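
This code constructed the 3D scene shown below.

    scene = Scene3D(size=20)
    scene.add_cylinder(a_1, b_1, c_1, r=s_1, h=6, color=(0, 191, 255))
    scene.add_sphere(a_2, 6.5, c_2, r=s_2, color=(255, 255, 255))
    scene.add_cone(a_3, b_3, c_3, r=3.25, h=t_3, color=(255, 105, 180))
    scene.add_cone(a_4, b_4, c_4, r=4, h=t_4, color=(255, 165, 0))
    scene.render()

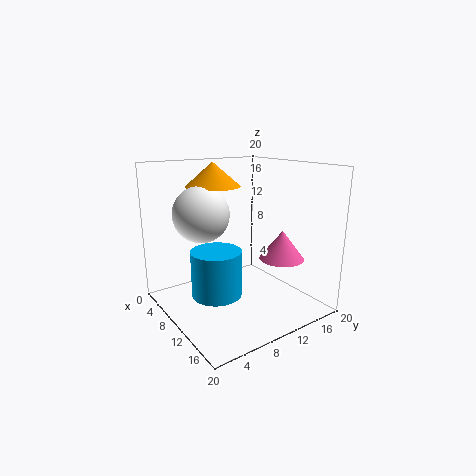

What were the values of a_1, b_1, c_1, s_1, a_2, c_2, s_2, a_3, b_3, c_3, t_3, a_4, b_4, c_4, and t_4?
a_1 = 12, b_1 = 5.25, c_1 = 3.75, s_1 = 3.25, a_2 = 6, c_2 = 13, s_2 = 4, a_3 = 12.25, b_3 = 16.25, c_3 = 6.25, t_3 = 4.25, a_4 = 4.75, b_4 = 9.25, c_4 = 16.5, t_4 = 3.5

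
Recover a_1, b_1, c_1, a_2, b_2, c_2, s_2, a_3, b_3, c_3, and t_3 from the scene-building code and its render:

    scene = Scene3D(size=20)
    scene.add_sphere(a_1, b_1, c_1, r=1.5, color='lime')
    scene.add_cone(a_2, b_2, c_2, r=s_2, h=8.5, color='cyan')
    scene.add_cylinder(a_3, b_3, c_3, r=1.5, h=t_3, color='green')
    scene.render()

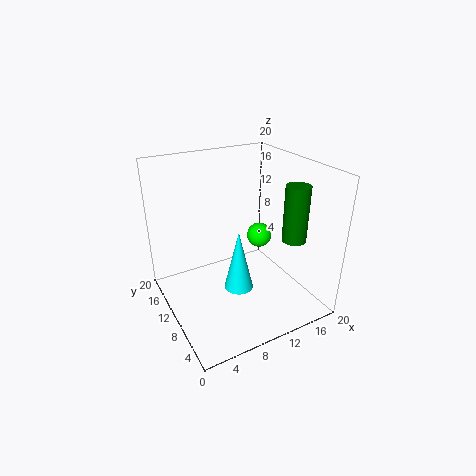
a_1 = 10.5
b_1 = 5.5
c_1 = 12.5
a_2 = 9
b_2 = 8
c_2 = 3.5
s_2 = 2
a_3 = 14
b_3 = 3
c_3 = 12
t_3 = 7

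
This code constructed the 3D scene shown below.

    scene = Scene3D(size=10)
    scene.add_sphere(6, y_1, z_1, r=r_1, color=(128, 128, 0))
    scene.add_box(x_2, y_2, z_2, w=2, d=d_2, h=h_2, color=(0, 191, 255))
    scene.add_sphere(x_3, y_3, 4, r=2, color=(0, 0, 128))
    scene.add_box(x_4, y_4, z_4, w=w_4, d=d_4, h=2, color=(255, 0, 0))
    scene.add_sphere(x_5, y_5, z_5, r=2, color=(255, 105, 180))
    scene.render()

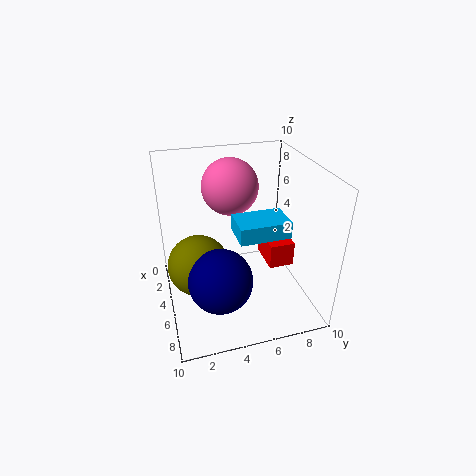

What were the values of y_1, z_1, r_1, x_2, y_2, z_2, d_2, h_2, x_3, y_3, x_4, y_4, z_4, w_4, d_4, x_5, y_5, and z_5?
y_1 = 2, z_1 = 4, r_1 = 2, x_2 = 7, y_2 = 4, z_2 = 7, d_2 = 3, h_2 = 1, x_3 = 8, y_3 = 3, x_4 = 1, y_4 = 8, z_4 = 1, w_4 = 3, d_4 = 2, x_5 = 3, y_5 = 5, z_5 = 8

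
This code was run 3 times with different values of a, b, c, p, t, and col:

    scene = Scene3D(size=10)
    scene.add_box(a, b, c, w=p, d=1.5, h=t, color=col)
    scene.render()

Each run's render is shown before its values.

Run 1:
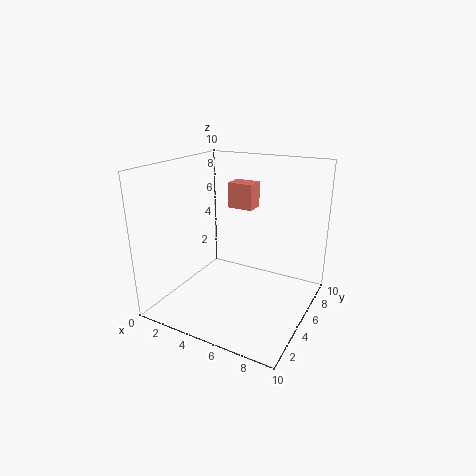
a = 2.5, b = 8, c = 6, p = 2, t = 2, col = 'salmon'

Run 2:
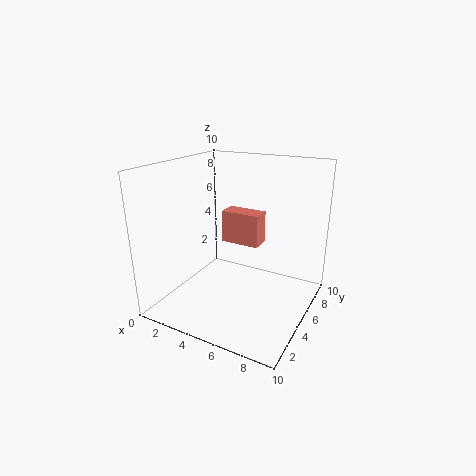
a = 2.5, b = 7, c = 3.5, p = 3, t = 2.5, col = 'salmon'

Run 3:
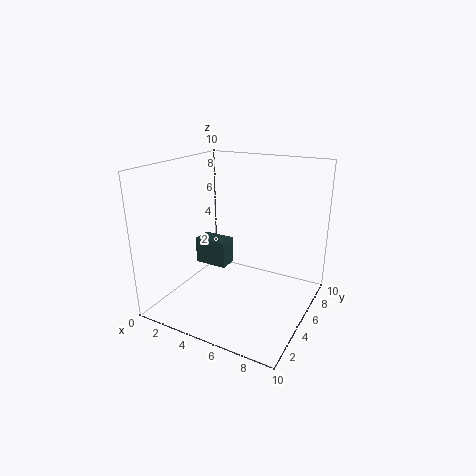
a = 1, b = 5.5, c = 2, p = 2.5, t = 2, col = 'darkslategray'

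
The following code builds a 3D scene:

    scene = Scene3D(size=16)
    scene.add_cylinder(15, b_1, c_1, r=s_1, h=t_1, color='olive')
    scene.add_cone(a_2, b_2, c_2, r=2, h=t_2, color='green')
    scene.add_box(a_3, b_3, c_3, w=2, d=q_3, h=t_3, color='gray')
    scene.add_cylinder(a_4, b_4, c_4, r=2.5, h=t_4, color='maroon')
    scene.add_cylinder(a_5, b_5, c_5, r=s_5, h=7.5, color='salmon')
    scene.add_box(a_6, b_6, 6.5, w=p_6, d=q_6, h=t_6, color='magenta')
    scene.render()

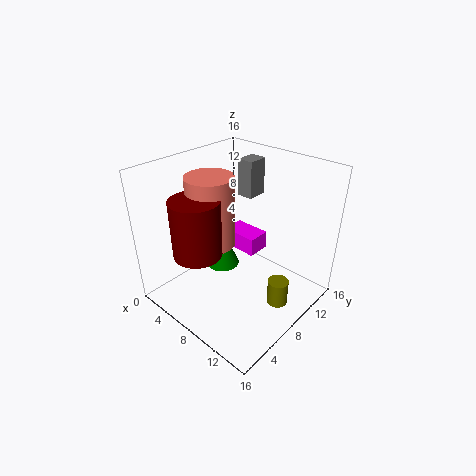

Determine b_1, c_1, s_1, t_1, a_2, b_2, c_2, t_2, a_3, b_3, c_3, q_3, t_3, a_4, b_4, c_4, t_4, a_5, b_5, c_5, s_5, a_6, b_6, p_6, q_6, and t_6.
b_1 = 6; c_1 = 4.5; s_1 = 1; t_1 = 2.5; a_2 = 5; b_2 = 8.5; c_2 = 3; t_2 = 4.5; a_3 = 4; b_3 = 12.5; c_3 = 10.5; q_3 = 2.5; t_3 = 4.5; a_4 = 7; b_4 = 3; c_4 = 8; t_4 = 6; a_5 = 6.5; b_5 = 5.5; c_5 = 8; s_5 = 2.5; a_6 = 6; b_6 = 8; p_6 = 4; q_6 = 2.5; t_6 = 2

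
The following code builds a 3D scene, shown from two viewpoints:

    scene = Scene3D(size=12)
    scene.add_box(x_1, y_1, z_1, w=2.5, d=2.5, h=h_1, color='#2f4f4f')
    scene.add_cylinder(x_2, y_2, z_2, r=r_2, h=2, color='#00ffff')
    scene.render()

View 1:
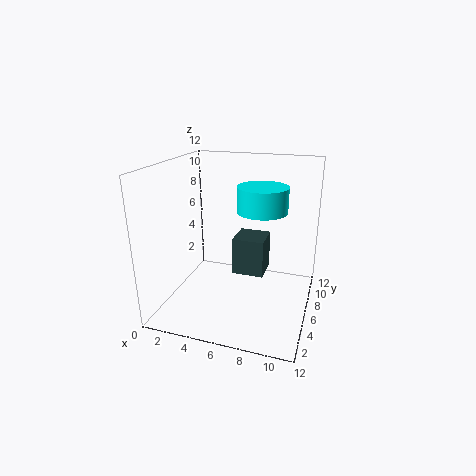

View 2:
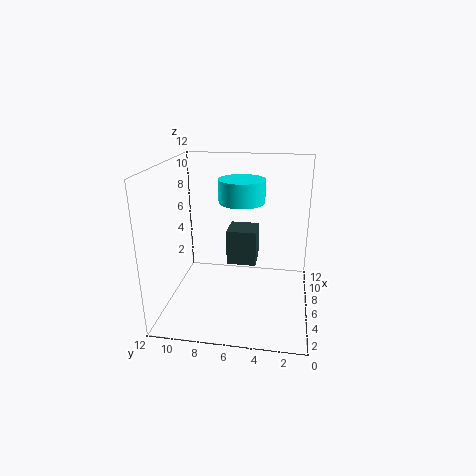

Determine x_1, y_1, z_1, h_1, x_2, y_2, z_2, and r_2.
x_1 = 6; y_1 = 4.5; z_1 = 3.5; h_1 = 3; x_2 = 8; y_2 = 6; z_2 = 8.5; r_2 = 2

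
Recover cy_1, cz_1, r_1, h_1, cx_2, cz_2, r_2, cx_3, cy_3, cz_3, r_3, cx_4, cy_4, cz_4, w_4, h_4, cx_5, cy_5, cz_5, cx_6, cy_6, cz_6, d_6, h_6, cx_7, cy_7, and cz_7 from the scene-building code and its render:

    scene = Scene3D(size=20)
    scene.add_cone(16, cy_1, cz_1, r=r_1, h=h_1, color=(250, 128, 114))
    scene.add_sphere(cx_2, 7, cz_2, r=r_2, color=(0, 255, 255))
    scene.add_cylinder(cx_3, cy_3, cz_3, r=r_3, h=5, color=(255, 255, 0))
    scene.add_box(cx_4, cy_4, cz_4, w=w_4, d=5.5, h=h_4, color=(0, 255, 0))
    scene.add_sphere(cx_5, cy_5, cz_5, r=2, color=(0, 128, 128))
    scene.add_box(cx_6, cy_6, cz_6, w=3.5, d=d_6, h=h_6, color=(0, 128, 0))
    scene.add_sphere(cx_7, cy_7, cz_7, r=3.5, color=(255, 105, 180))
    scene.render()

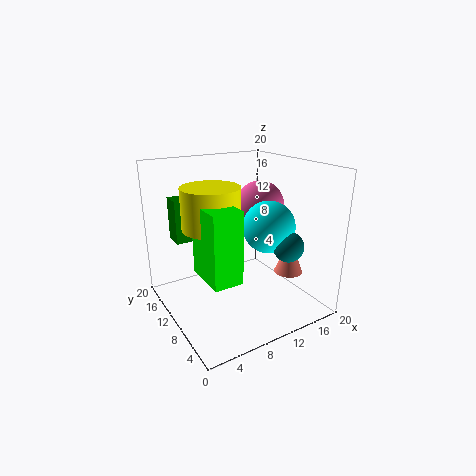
cy_1 = 6
cz_1 = 5
r_1 = 2
h_1 = 5
cx_2 = 13
cz_2 = 12
r_2 = 3.5
cx_3 = 4.5
cy_3 = 7
cz_3 = 13.5
r_3 = 3.5
cx_4 = 2
cy_4 = 1.5
cz_4 = 8.5
w_4 = 3.5
h_4 = 8.5
cx_5 = 14
cy_5 = 4
cz_5 = 10
cx_6 = 3.5
cy_6 = 16.5
cz_6 = 8
d_6 = 3
h_6 = 6.5
cx_7 = 15
cy_7 = 12
cz_7 = 13.5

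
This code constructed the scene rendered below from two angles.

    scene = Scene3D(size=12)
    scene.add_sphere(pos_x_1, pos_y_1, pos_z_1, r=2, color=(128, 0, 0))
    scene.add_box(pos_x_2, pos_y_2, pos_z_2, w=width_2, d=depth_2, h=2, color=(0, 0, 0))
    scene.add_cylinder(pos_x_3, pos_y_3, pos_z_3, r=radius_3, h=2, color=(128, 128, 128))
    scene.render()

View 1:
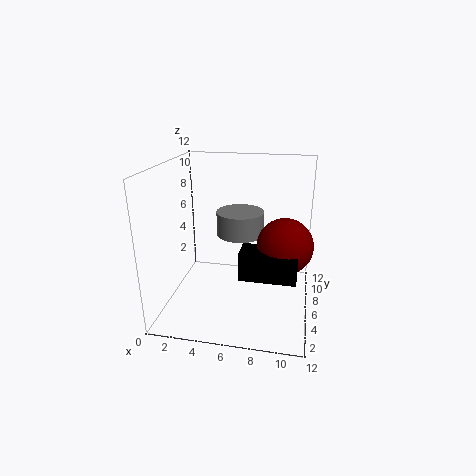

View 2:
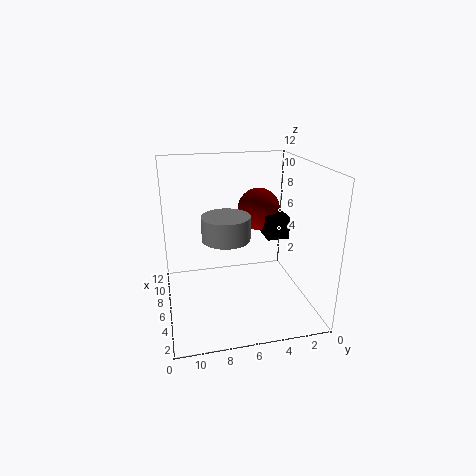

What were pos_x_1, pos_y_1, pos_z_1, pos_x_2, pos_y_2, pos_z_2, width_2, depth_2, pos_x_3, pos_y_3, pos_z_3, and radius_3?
pos_x_1 = 10, pos_y_1 = 3, pos_z_1 = 7, pos_x_2 = 7, pos_y_2 = 1, pos_z_2 = 5, width_2 = 4, depth_2 = 2, pos_x_3 = 6, pos_y_3 = 7, pos_z_3 = 6, radius_3 = 2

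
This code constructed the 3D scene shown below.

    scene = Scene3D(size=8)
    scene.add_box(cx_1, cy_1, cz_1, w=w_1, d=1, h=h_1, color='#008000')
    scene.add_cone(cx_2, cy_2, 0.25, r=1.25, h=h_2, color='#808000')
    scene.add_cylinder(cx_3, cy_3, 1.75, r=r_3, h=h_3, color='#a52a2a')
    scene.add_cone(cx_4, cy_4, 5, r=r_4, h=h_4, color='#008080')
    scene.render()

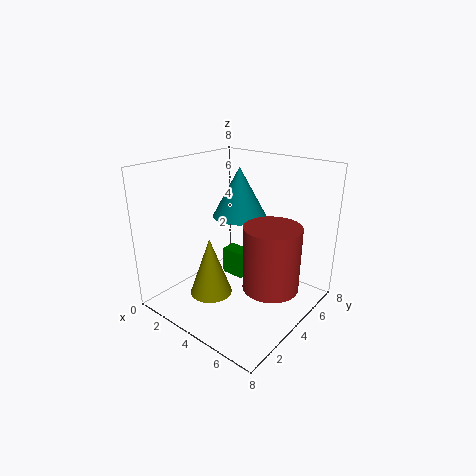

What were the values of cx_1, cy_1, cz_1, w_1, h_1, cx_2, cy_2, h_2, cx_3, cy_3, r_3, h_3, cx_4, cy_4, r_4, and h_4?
cx_1 = 1.5
cy_1 = 5.5
cz_1 = 0.25
w_1 = 1.5
h_1 = 1.75
cx_2 = 2.5
cy_2 = 3.25
h_2 = 3.5
cx_3 = 6.25
cy_3 = 4
r_3 = 1.5
h_3 = 3.5
cx_4 = 3.5
cy_4 = 4.75
r_4 = 1.5
h_4 = 2.75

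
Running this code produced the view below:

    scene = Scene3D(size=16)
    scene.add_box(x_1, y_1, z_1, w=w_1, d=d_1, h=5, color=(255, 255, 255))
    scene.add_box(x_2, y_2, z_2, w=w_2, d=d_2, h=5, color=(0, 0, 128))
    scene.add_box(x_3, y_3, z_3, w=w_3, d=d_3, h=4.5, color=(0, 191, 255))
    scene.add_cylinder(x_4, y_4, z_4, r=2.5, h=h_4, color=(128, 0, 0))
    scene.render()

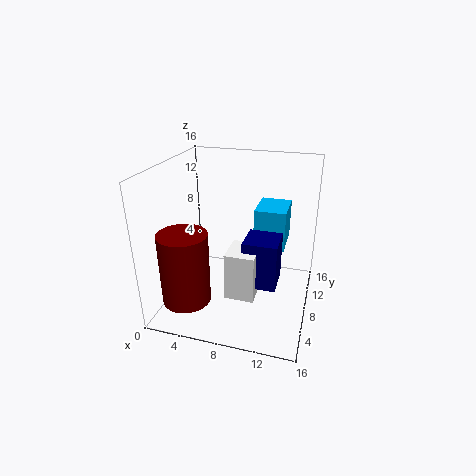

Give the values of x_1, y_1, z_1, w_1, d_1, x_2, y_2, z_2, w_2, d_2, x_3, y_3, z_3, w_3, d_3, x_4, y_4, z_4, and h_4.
x_1 = 8
y_1 = 3
z_1 = 3.5
w_1 = 3
d_1 = 3.5
x_2 = 9.5
y_2 = 4
z_2 = 4.5
w_2 = 3.5
d_2 = 3.5
x_3 = 9.5
y_3 = 9
z_3 = 6.5
w_3 = 3.5
d_3 = 4.5
x_4 = 4
y_4 = 2.5
z_4 = 3
h_4 = 7.5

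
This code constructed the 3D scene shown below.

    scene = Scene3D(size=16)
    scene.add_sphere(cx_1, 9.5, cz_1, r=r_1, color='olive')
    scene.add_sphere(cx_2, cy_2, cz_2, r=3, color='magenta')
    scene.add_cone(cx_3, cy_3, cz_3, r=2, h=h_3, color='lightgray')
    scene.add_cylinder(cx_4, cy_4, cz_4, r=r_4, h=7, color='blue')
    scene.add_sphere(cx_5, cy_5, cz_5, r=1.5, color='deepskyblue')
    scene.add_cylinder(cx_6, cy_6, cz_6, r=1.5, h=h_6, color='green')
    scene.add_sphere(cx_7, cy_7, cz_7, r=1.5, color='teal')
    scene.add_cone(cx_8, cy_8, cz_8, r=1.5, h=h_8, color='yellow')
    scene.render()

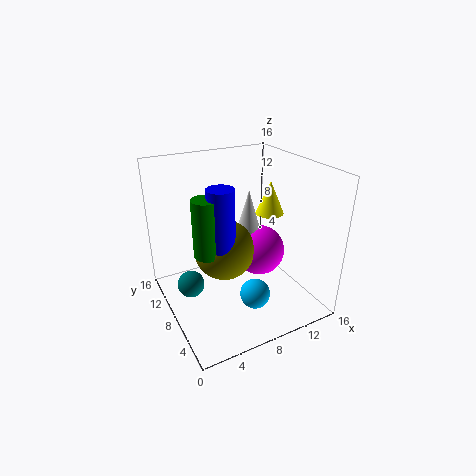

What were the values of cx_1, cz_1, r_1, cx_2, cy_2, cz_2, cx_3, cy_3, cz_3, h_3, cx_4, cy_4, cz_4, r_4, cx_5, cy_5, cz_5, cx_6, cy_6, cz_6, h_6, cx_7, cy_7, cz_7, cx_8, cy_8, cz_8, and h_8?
cx_1 = 7; cz_1 = 6; r_1 = 3.5; cx_2 = 11.5; cy_2 = 9; cz_2 = 5; cx_3 = 10.5; cy_3 = 10; cz_3 = 5.5; h_3 = 7; cx_4 = 6; cy_4 = 8; cz_4 = 7; r_4 = 1.5; cx_5 = 7; cy_5 = 2.5; cz_5 = 4.5; cx_6 = 4.5; cy_6 = 8.5; cz_6 = 6.5; h_6 = 6.5; cx_7 = 2.5; cy_7 = 9; cz_7 = 3; cx_8 = 11; cy_8 = 6.5; cz_8 = 11; h_8 = 3.5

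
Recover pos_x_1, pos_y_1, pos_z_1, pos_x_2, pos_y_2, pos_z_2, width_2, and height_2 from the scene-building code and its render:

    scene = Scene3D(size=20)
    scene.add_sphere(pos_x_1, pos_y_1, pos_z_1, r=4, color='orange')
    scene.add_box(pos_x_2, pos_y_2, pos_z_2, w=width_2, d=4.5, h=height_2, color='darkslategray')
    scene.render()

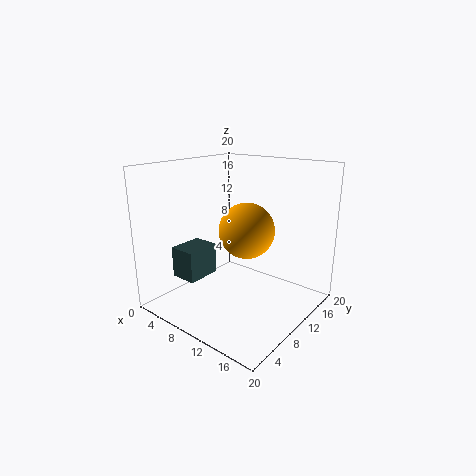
pos_x_1 = 10, pos_y_1 = 12, pos_z_1 = 10.5, pos_x_2 = 5.5, pos_y_2 = 2, pos_z_2 = 6, width_2 = 3.5, height_2 = 4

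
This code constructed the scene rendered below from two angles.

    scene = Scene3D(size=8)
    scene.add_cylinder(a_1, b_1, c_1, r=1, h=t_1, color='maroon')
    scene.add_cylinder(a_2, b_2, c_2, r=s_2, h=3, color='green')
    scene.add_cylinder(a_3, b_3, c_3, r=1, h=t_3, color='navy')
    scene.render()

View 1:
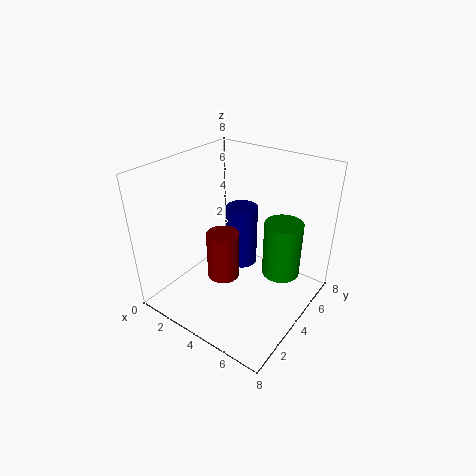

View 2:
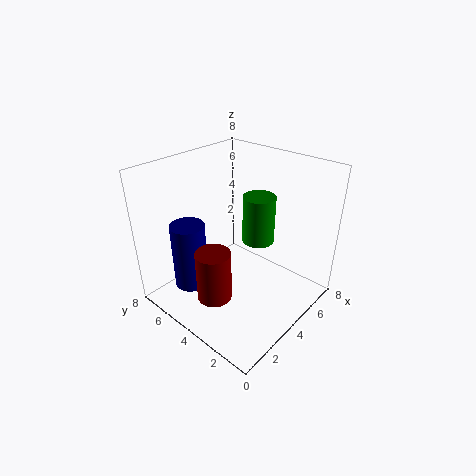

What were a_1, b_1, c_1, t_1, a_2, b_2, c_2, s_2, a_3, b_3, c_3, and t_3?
a_1 = 2.5, b_1 = 4.5, c_1 = 0.5, t_1 = 3, a_2 = 6.5, b_2 = 4.5, c_2 = 2.5, s_2 = 1, a_3 = 2.5, b_3 = 6.5, c_3 = 0.5, t_3 = 4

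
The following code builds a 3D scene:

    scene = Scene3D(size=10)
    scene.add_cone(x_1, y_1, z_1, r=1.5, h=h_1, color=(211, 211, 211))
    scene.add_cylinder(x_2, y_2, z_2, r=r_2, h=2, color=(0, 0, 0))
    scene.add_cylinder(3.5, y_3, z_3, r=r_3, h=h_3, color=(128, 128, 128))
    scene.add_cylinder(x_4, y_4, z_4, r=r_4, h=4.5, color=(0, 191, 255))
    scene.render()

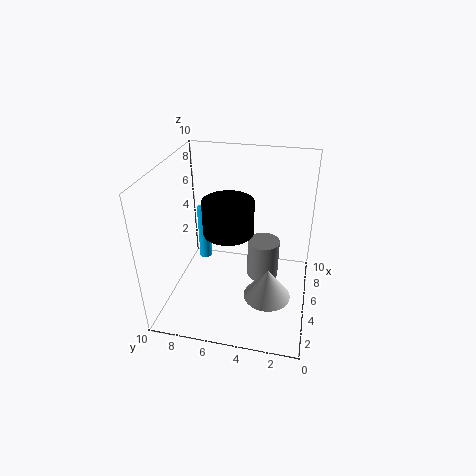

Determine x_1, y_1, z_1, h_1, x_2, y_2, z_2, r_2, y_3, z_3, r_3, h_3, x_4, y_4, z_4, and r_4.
x_1 = 2.5
y_1 = 2.5
z_1 = 2.5
h_1 = 2
x_2 = 2.5
y_2 = 5
z_2 = 7
r_2 = 1.5
y_3 = 3
z_3 = 3.5
r_3 = 1
h_3 = 2.5
x_4 = 8
y_4 = 8.5
z_4 = 1
r_4 = 0.5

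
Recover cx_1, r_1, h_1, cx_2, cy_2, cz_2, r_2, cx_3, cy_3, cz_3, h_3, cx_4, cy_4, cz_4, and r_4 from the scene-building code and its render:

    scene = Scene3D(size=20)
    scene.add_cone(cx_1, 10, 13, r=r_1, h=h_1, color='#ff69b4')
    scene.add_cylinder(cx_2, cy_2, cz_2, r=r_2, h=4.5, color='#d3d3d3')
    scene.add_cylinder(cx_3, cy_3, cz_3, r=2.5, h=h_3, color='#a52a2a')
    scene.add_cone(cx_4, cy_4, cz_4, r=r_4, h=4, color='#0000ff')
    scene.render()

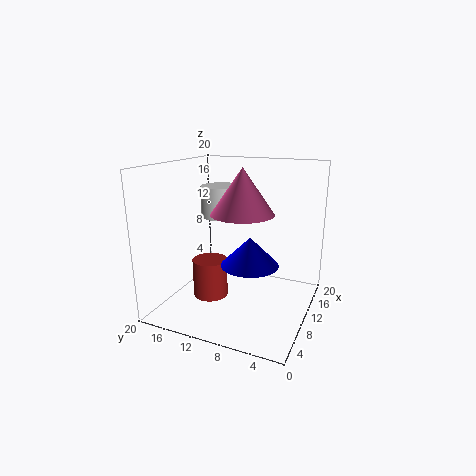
cx_1 = 11.5
r_1 = 4.5
h_1 = 6.5
cx_2 = 13
cy_2 = 14
cz_2 = 12
r_2 = 3
cx_3 = 9
cy_3 = 14
cz_3 = 1
h_3 = 5.5
cx_4 = 9.5
cy_4 = 8
cz_4 = 6.5
r_4 = 4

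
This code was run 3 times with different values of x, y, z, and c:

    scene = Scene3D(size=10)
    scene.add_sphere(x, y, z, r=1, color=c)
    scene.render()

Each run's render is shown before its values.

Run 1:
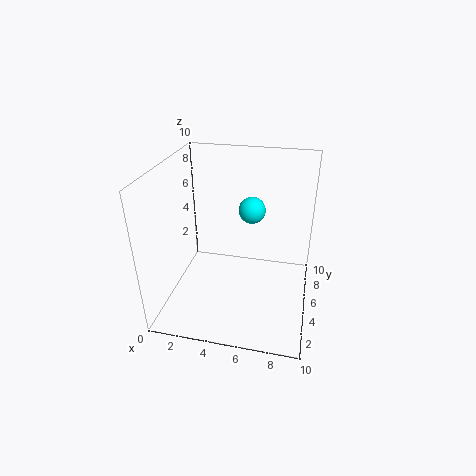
x = 5.5, y = 7.5, z = 6, c = 'cyan'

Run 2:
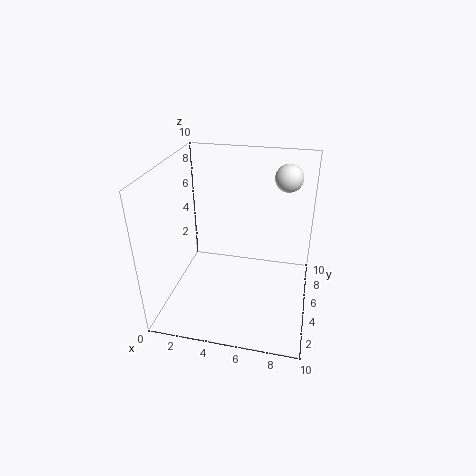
x = 8, y = 8, z = 8.5, c = 'white'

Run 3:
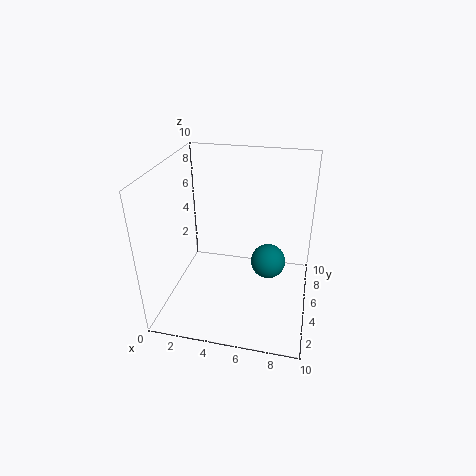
x = 7.5, y = 2, z = 5.5, c = 'teal'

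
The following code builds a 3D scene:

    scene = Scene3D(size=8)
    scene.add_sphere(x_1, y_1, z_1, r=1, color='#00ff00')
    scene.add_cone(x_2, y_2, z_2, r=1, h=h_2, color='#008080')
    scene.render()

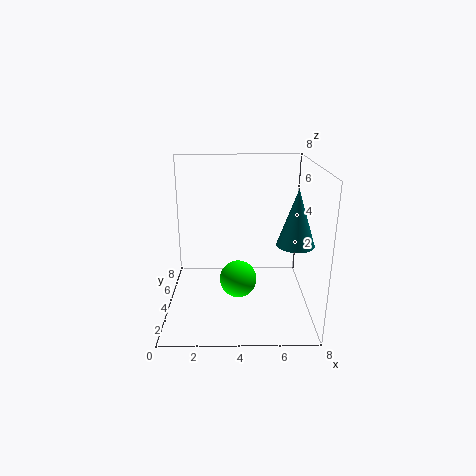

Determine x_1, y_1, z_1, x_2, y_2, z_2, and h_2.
x_1 = 4
y_1 = 3
z_1 = 2
x_2 = 7
y_2 = 3
z_2 = 4
h_2 = 3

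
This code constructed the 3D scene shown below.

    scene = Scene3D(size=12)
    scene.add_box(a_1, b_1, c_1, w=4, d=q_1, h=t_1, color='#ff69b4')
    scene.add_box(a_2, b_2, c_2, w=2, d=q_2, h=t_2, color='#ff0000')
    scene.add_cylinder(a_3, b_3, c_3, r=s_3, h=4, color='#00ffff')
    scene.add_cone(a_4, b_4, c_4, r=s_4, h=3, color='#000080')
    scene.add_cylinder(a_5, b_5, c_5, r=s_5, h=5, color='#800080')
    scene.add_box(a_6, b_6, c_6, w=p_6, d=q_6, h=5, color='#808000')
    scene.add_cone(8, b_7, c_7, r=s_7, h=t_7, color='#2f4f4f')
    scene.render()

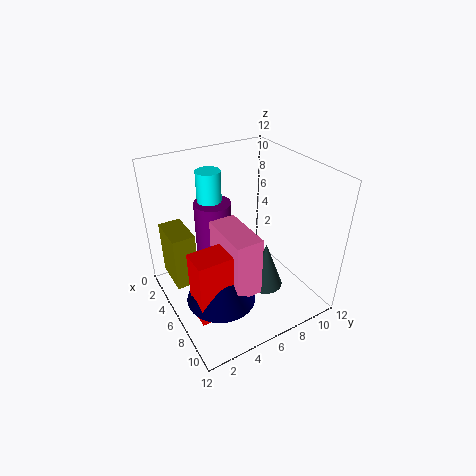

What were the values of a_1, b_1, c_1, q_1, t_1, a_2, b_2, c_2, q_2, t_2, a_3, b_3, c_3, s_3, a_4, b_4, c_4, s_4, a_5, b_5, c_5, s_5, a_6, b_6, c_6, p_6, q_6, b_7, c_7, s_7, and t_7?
a_1 = 7
b_1 = 3
c_1 = 4.5
q_1 = 2
t_1 = 4.5
a_2 = 8.5
b_2 = 0.5
c_2 = 3
q_2 = 3.5
t_2 = 5
a_3 = 4
b_3 = 4.5
c_3 = 7.5
s_3 = 1
a_4 = 9.5
b_4 = 2.5
c_4 = 4
s_4 = 2.5
a_5 = 4.5
b_5 = 4.5
c_5 = 4
s_5 = 1.5
a_6 = 0.5
b_6 = 1
c_6 = 1
p_6 = 3.5
q_6 = 2
b_7 = 7.5
c_7 = 2
s_7 = 1.5
t_7 = 4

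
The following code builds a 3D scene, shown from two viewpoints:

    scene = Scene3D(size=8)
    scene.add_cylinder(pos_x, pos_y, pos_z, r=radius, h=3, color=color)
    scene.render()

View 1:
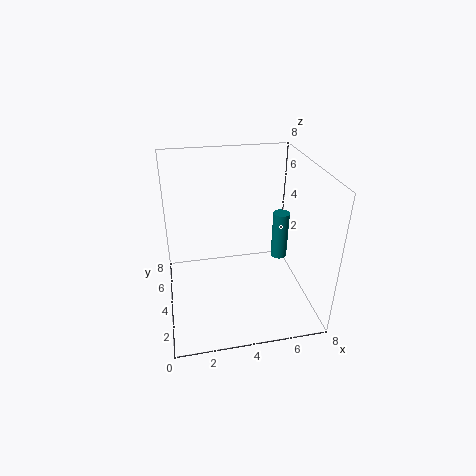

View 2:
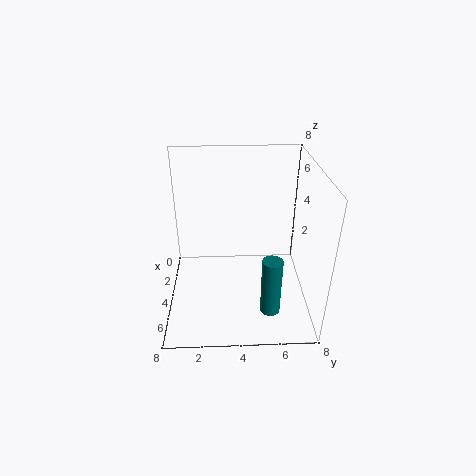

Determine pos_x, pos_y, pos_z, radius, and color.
pos_x = 7
pos_y = 5.5
pos_z = 1.5
radius = 0.5
color = 'teal'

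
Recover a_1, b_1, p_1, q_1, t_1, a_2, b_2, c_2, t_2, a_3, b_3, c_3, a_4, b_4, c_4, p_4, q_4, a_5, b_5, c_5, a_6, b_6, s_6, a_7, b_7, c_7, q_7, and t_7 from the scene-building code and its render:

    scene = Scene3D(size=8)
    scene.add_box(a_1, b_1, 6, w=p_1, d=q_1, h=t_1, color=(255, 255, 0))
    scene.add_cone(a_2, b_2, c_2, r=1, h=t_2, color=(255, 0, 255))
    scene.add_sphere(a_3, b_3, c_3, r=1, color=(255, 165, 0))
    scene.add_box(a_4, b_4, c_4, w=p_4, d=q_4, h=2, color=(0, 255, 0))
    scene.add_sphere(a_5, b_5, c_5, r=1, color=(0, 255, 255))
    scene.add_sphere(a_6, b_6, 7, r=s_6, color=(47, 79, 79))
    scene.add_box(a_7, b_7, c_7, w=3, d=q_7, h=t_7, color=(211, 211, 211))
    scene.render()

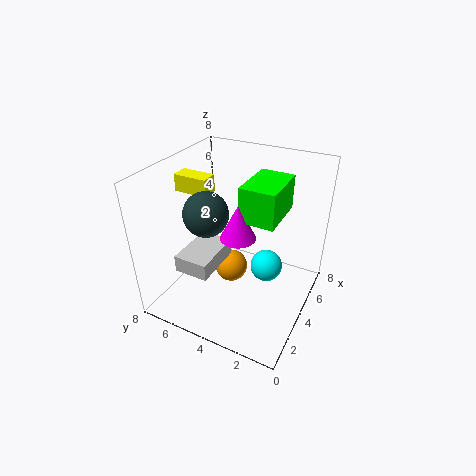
a_1 = 4; b_1 = 6; p_1 = 1; q_1 = 2; t_1 = 1; a_2 = 4; b_2 = 4; c_2 = 4; t_2 = 2; a_3 = 5; b_3 = 5; c_3 = 1; a_4 = 4; b_4 = 2; c_4 = 5; p_4 = 3; q_4 = 2; a_5 = 6; b_5 = 3; c_5 = 1; a_6 = 1; b_6 = 4; s_6 = 1; a_7 = 2; b_7 = 5; c_7 = 2; q_7 = 2; t_7 = 1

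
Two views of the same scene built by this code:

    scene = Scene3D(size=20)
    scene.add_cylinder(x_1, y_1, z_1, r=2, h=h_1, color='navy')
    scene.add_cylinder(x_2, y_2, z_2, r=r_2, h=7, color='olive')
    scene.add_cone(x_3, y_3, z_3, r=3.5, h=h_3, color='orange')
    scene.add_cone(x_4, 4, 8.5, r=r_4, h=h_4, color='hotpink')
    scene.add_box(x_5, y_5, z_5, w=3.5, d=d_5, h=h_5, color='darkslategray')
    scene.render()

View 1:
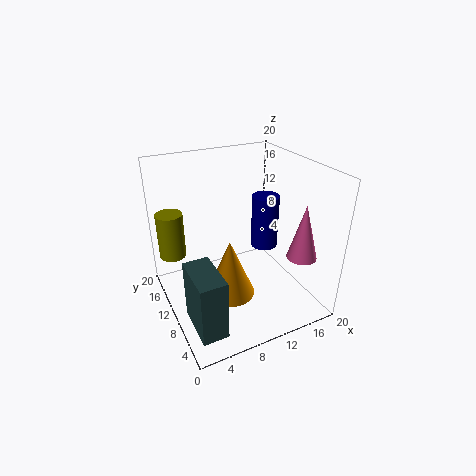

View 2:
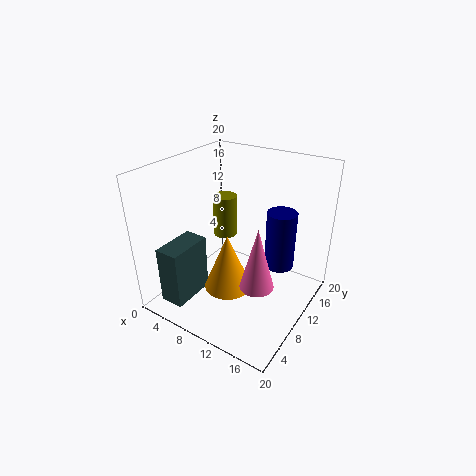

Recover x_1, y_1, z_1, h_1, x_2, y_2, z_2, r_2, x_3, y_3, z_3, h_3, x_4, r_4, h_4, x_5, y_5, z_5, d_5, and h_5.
x_1 = 15.5, y_1 = 12, z_1 = 6.5, h_1 = 8, x_2 = 2.5, y_2 = 17.5, z_2 = 5, r_2 = 2, x_3 = 8.5, y_3 = 9.5, z_3 = 1.5, h_3 = 8.5, x_4 = 16.5, r_4 = 2, h_4 = 7.5, x_5 = 1.5, y_5 = 2.5, z_5 = 0.5, d_5 = 6.5, h_5 = 8.5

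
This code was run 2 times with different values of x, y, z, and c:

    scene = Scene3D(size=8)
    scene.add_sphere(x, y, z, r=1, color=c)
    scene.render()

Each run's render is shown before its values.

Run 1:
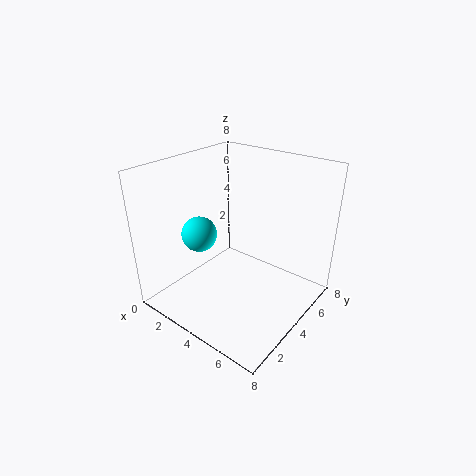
x = 2; y = 3; z = 4; c = 'cyan'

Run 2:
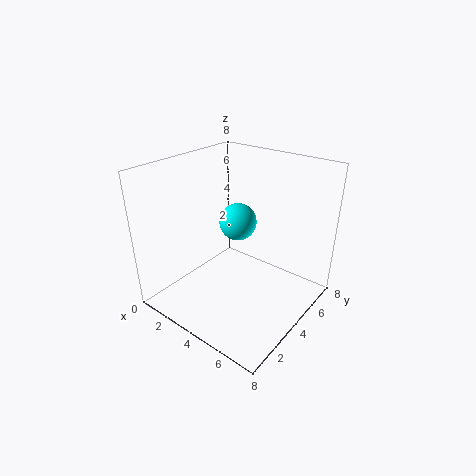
x = 4; y = 4; z = 5; c = 'cyan'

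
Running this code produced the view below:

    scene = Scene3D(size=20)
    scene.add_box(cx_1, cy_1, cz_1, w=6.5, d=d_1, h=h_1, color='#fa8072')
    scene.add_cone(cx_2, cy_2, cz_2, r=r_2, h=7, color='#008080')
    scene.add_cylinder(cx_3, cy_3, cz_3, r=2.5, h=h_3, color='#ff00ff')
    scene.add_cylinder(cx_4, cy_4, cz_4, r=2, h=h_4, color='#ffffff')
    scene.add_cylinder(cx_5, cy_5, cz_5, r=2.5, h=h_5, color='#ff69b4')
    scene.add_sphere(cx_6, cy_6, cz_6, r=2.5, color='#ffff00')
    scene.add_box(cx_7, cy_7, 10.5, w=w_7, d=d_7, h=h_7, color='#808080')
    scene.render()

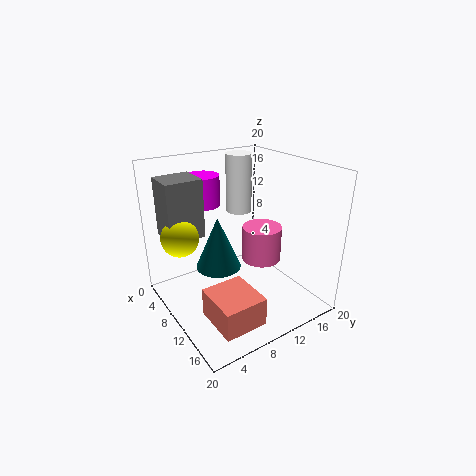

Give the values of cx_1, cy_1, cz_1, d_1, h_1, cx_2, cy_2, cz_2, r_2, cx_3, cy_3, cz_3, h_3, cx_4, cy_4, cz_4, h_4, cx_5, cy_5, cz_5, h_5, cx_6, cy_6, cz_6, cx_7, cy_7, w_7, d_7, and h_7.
cx_1 = 11
cy_1 = 3.5
cz_1 = 0.5
d_1 = 6
h_1 = 4
cx_2 = 10.5
cy_2 = 6.5
cz_2 = 7
r_2 = 3
cx_3 = 3
cy_3 = 8.5
cz_3 = 13
h_3 = 4.5
cx_4 = 3.5
cy_4 = 14.5
cz_4 = 11
h_4 = 9
cx_5 = 14
cy_5 = 11
cz_5 = 8.5
h_5 = 4.5
cx_6 = 7.5
cy_6 = 2.5
cz_6 = 11
cx_7 = 3.5
cy_7 = 1
w_7 = 4.5
d_7 = 5
h_7 = 8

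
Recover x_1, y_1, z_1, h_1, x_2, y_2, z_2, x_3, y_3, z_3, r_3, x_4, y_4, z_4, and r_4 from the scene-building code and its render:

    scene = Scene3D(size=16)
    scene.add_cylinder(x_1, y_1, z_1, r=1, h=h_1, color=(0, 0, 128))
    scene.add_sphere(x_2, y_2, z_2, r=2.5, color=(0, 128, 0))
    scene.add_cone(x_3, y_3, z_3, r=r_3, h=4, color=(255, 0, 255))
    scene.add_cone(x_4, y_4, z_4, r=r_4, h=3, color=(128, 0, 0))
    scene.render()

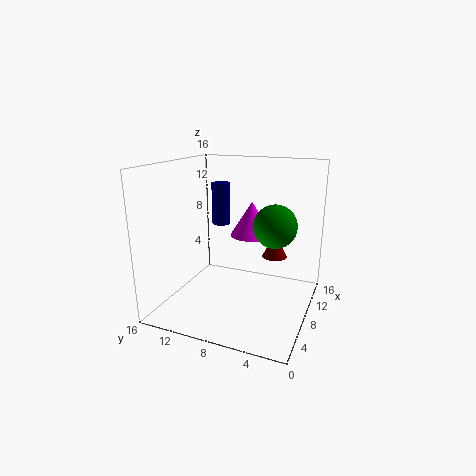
x_1 = 8
y_1 = 10
z_1 = 9.5
h_1 = 4.5
x_2 = 10.5
y_2 = 4.5
z_2 = 9
x_3 = 11
y_3 = 7.5
z_3 = 7.5
r_3 = 2.5
x_4 = 12.5
y_4 = 5
z_4 = 4.5
r_4 = 1.5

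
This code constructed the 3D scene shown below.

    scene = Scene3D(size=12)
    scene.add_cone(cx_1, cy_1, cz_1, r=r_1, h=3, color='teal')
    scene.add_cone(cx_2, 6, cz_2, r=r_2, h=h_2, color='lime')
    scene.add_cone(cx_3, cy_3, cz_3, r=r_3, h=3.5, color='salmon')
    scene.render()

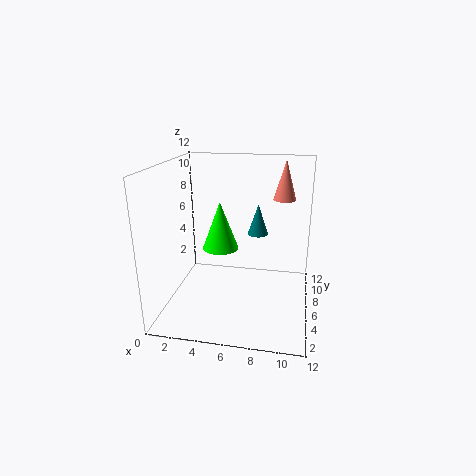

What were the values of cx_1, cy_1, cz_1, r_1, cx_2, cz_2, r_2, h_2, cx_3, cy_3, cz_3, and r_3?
cx_1 = 7; cy_1 = 11; cz_1 = 4.5; r_1 = 1; cx_2 = 4.5; cz_2 = 5; r_2 = 1.5; h_2 = 4; cx_3 = 9.5; cy_3 = 9.5; cz_3 = 8.5; r_3 = 1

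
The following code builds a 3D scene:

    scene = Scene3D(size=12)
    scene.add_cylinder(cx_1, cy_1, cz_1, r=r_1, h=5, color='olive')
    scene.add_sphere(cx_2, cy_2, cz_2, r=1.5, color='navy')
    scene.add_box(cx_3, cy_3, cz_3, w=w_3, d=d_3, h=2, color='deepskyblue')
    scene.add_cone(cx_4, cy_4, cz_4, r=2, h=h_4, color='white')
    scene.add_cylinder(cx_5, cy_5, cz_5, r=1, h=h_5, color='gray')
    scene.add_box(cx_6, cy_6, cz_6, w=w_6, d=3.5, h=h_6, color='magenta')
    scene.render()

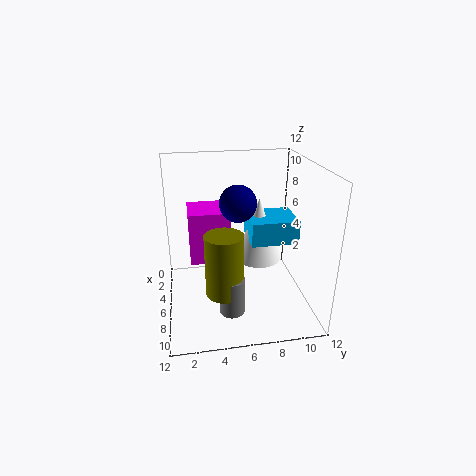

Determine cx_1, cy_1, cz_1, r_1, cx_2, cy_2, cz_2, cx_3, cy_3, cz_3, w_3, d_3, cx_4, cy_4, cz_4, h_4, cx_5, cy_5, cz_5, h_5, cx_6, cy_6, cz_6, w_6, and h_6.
cx_1 = 8.5, cy_1 = 4.5, cz_1 = 2.5, r_1 = 1.5, cx_2 = 6, cy_2 = 6, cz_2 = 9, cx_3 = 3.5, cy_3 = 7, cz_3 = 5.5, w_3 = 3.5, d_3 = 4, cx_4 = 5, cy_4 = 8, cz_4 = 3.5, h_4 = 5.5, cx_5 = 9, cy_5 = 5, cz_5 = 1, h_5 = 3, cx_6 = 2, cy_6 = 2, cz_6 = 3.5, w_6 = 3.5, h_6 = 4.5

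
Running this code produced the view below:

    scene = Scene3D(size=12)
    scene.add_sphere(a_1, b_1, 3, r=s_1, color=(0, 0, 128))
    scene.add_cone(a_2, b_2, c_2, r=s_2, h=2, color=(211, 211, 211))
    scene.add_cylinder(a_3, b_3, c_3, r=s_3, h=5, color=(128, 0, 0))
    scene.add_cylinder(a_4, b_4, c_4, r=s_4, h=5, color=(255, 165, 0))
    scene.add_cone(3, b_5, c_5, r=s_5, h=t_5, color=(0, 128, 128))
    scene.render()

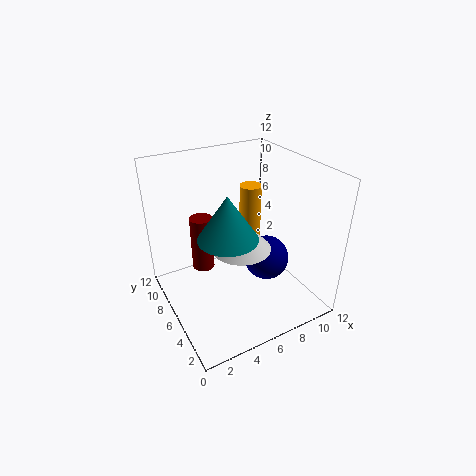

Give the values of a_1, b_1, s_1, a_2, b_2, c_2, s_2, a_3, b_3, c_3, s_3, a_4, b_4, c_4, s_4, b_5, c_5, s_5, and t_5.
a_1 = 9, b_1 = 6, s_1 = 2, a_2 = 4, b_2 = 2, c_2 = 8, s_2 = 2, a_3 = 4, b_3 = 9, c_3 = 2, s_3 = 1, a_4 = 9, b_4 = 9, c_4 = 4, s_4 = 1, b_5 = 2, c_5 = 9, s_5 = 2, t_5 = 3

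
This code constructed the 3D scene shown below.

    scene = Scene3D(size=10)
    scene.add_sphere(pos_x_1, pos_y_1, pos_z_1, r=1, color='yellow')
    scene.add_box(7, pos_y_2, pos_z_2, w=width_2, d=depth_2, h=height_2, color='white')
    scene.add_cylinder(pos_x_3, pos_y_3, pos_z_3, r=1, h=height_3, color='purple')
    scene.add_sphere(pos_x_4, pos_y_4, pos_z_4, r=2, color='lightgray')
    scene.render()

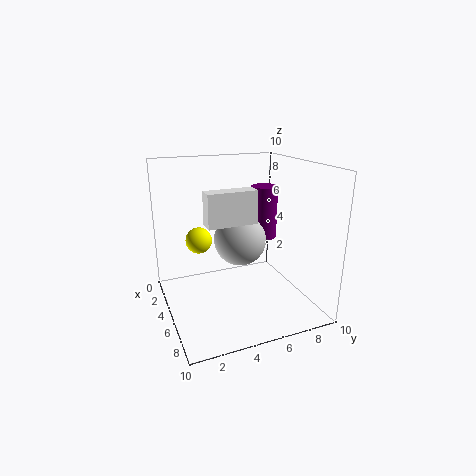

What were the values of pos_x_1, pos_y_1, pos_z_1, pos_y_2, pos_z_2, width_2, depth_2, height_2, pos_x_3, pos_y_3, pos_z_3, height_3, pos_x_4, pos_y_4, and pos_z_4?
pos_x_1 = 2; pos_y_1 = 3; pos_z_1 = 4; pos_y_2 = 2; pos_z_2 = 7; width_2 = 1; depth_2 = 3; height_2 = 2; pos_x_3 = 3; pos_y_3 = 8; pos_z_3 = 4; height_3 = 4; pos_x_4 = 3; pos_y_4 = 6; pos_z_4 = 4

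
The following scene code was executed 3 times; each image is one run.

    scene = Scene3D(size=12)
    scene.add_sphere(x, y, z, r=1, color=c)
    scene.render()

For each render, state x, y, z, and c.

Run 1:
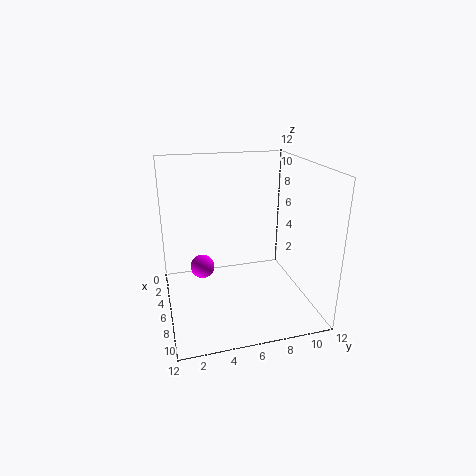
x = 5.5; y = 3; z = 3.5; c = 'magenta'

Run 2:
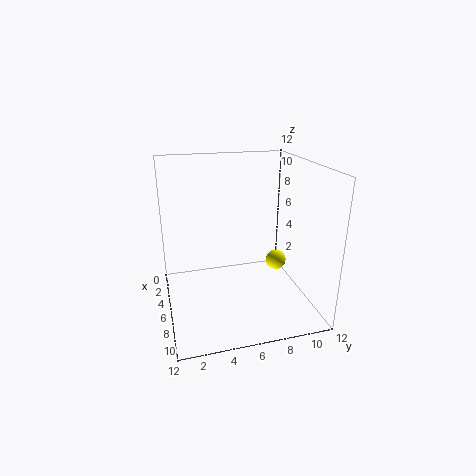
x = 2.5; y = 11; z = 1.5; c = 'yellow'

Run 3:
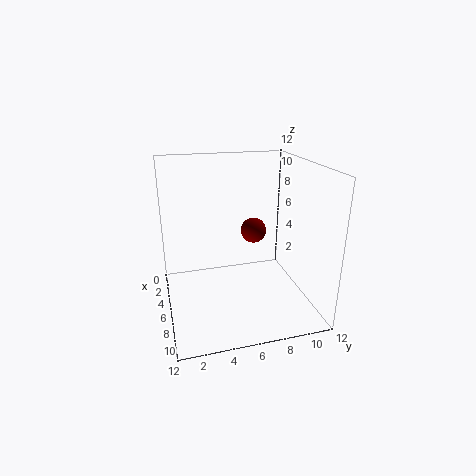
x = 7; y = 7; z = 7; c = 'maroon'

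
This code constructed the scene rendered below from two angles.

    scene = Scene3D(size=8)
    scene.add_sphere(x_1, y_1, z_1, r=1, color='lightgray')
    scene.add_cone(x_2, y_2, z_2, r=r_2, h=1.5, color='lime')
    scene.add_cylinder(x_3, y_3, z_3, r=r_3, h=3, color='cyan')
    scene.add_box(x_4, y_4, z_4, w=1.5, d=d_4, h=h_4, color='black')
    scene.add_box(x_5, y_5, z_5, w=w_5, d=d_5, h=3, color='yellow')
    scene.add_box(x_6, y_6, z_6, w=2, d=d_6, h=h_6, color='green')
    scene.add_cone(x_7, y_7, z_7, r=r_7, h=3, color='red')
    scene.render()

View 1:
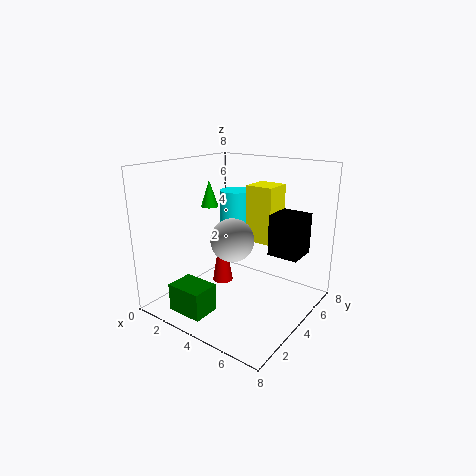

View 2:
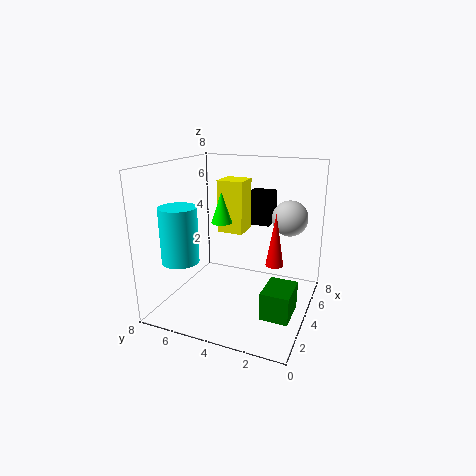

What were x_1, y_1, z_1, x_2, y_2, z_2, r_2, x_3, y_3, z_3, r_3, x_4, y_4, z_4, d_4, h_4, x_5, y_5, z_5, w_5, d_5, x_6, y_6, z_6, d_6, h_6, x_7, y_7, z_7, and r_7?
x_1 = 5.5; y_1 = 1.5; z_1 = 5; x_2 = 2; y_2 = 4; z_2 = 5.5; r_2 = 0.5; x_3 = 2; y_3 = 6.5; z_3 = 3; r_3 = 1; x_4 = 6.5; y_4 = 3; z_4 = 4; d_4 = 1.5; h_4 = 2; x_5 = 4.5; y_5 = 4; z_5 = 4; w_5 = 1.5; d_5 = 1.5; x_6 = 2; y_6 = 0.5; z_6 = 0.5; d_6 = 1.5; h_6 = 1.5; x_7 = 4.5; y_7 = 2; z_7 = 2.5; r_7 = 0.5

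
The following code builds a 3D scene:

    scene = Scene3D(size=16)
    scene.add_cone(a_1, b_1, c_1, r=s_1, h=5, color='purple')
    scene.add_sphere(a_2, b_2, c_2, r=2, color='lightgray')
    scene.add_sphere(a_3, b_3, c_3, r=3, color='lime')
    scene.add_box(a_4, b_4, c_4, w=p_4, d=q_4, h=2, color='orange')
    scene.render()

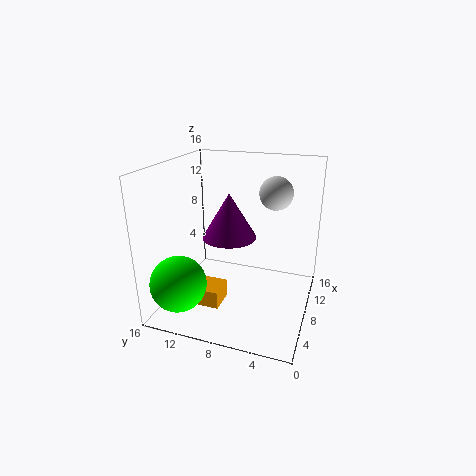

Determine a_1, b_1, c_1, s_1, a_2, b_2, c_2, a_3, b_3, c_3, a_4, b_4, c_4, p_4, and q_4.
a_1 = 8; b_1 = 9; c_1 = 8; s_1 = 3; a_2 = 13; b_2 = 5; c_2 = 12; a_3 = 3; b_3 = 13; c_3 = 4; a_4 = 4; b_4 = 9; c_4 = 1; p_4 = 3; q_4 = 3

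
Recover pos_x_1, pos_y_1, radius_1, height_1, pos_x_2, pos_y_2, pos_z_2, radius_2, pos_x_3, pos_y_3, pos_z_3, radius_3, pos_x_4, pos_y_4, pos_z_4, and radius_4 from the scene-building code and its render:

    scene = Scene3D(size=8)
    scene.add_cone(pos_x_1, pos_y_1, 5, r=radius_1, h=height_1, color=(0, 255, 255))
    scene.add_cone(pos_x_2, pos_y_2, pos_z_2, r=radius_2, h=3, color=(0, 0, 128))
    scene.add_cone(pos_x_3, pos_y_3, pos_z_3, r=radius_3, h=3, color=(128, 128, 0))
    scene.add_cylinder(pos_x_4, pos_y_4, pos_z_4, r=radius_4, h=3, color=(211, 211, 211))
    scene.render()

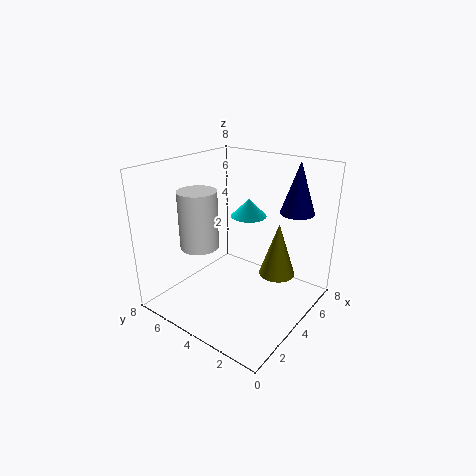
pos_x_1 = 5, pos_y_1 = 4, radius_1 = 1, height_1 = 1, pos_x_2 = 7, pos_y_2 = 2, pos_z_2 = 5, radius_2 = 1, pos_x_3 = 5, pos_y_3 = 2, pos_z_3 = 2, radius_3 = 1, pos_x_4 = 2, pos_y_4 = 5, pos_z_4 = 4, radius_4 = 1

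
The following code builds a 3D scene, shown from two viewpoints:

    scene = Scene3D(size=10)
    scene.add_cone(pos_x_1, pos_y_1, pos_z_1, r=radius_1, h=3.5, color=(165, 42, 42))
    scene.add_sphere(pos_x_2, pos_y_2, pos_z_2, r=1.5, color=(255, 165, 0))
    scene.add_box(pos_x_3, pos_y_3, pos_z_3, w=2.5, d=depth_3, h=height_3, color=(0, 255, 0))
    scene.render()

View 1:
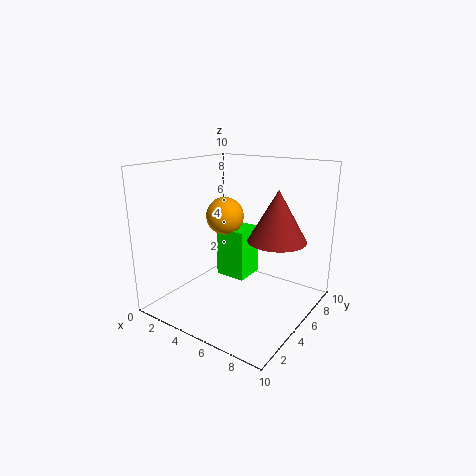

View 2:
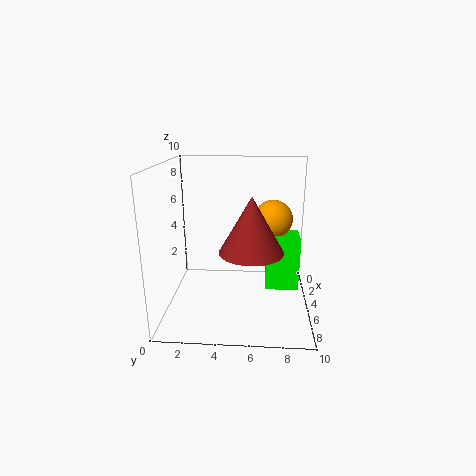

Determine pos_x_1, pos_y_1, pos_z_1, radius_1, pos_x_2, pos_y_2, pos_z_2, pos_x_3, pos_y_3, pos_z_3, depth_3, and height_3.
pos_x_1 = 7.5
pos_y_1 = 6
pos_z_1 = 5
radius_1 = 2
pos_x_2 = 2
pos_y_2 = 7.5
pos_z_2 = 5.5
pos_x_3 = 1.5
pos_y_3 = 7
pos_z_3 = 0.5
depth_3 = 2.5
height_3 = 4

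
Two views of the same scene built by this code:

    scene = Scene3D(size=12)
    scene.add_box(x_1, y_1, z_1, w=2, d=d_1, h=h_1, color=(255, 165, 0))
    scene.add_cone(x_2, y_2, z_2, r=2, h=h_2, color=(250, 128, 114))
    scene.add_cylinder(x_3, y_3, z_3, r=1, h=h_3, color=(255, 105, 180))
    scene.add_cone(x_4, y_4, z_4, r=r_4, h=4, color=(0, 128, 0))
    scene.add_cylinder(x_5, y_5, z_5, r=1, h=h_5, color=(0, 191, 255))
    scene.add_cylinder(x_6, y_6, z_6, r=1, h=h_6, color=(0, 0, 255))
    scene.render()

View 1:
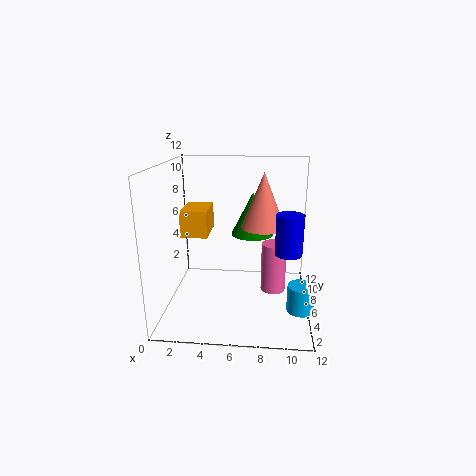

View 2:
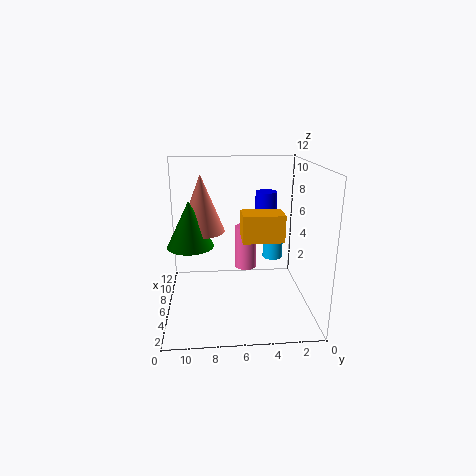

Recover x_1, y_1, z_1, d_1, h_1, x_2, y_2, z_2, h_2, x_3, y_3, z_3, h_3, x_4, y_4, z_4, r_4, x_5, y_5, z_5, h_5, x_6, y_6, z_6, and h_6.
x_1 = 2, y_1 = 3, z_1 = 7, d_1 = 3, h_1 = 2, x_2 = 8, y_2 = 9, z_2 = 6, h_2 = 5, x_3 = 9, y_3 = 5, z_3 = 2, h_3 = 4, x_4 = 7, y_4 = 10, z_4 = 5, r_4 = 2, x_5 = 11, y_5 = 2, z_5 = 2, h_5 = 2, x_6 = 10, y_6 = 3, z_6 = 6, h_6 = 3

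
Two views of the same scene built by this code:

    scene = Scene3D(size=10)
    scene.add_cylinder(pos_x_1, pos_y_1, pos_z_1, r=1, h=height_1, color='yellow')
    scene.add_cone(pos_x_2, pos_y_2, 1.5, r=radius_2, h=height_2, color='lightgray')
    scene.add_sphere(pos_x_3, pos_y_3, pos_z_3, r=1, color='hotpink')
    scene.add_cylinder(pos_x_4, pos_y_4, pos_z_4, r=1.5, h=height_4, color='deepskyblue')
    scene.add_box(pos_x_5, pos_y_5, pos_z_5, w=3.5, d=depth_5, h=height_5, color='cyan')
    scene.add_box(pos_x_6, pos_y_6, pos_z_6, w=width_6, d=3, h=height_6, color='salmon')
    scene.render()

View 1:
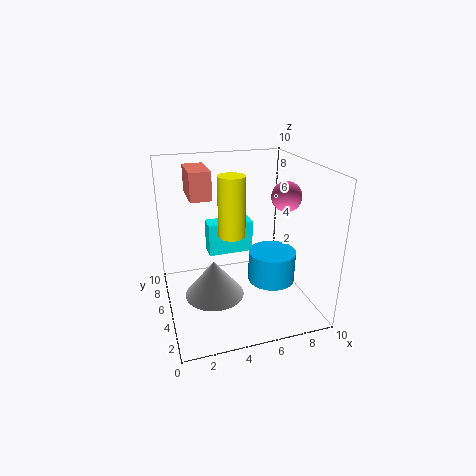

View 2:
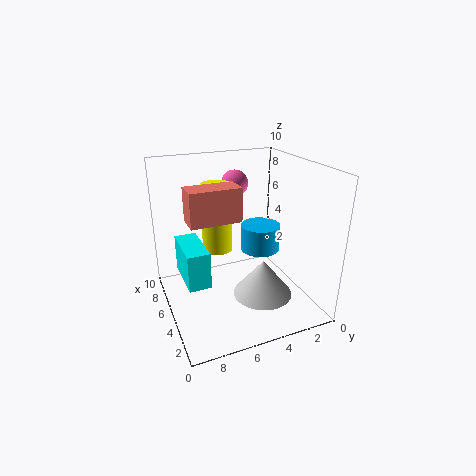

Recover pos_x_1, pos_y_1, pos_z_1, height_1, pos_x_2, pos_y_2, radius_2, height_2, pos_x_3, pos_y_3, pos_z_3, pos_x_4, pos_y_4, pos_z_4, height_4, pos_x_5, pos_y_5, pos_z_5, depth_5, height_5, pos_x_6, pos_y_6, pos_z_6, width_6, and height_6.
pos_x_1 = 5; pos_y_1 = 6.5; pos_z_1 = 4.5; height_1 = 4.5; pos_x_2 = 3; pos_y_2 = 4; radius_2 = 2; height_2 = 2.5; pos_x_3 = 8; pos_y_3 = 4; pos_z_3 = 8; pos_x_4 = 6.5; pos_y_4 = 2.5; pos_z_4 = 3; height_4 = 2; pos_x_5 = 3.5; pos_y_5 = 7.5; pos_z_5 = 2.5; depth_5 = 1.5; height_5 = 2.5; pos_x_6 = 2; pos_y_6 = 6; pos_z_6 = 7.5; width_6 = 1.5; height_6 = 2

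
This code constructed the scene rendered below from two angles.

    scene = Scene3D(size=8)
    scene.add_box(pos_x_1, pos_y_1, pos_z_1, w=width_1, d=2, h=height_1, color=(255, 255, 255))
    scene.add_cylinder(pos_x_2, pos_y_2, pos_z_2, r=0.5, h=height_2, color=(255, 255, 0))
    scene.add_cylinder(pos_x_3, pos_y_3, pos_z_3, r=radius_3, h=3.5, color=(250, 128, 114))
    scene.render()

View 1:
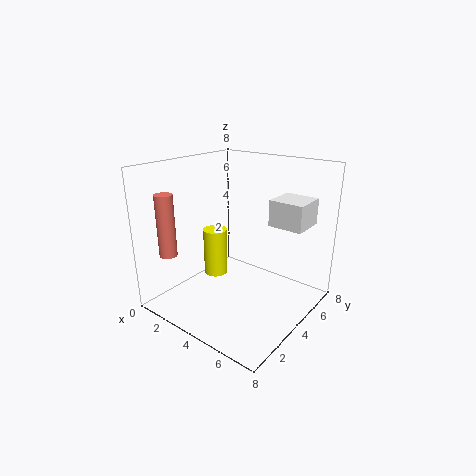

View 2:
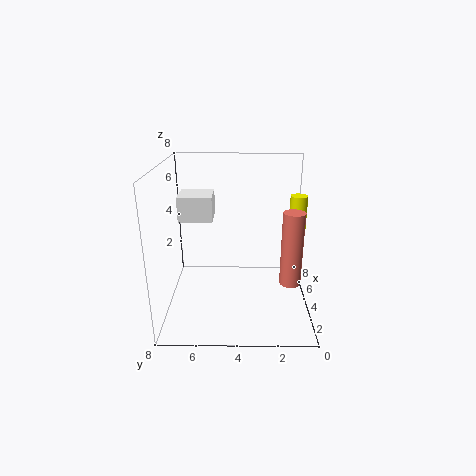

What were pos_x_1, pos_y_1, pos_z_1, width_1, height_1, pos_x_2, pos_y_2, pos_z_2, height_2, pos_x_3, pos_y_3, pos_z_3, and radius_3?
pos_x_1 = 5; pos_y_1 = 5.5; pos_z_1 = 4.5; width_1 = 2; height_1 = 1.5; pos_x_2 = 5.5; pos_y_2 = 0.5; pos_z_2 = 4; height_2 = 2; pos_x_3 = 1; pos_y_3 = 1.5; pos_z_3 = 3; radius_3 = 0.5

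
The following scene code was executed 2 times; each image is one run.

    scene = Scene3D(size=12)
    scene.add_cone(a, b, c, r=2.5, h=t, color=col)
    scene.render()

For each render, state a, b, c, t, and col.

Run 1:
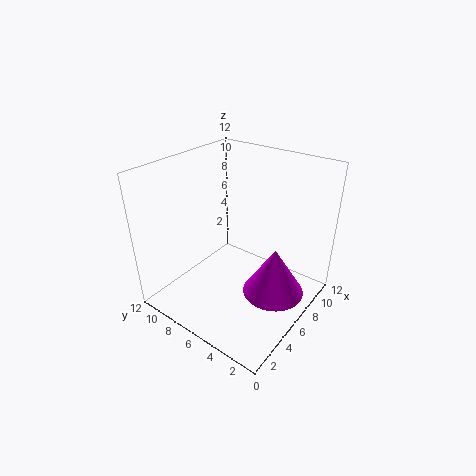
a = 6.25, b = 2.5, c = 2, t = 4, col = 'magenta'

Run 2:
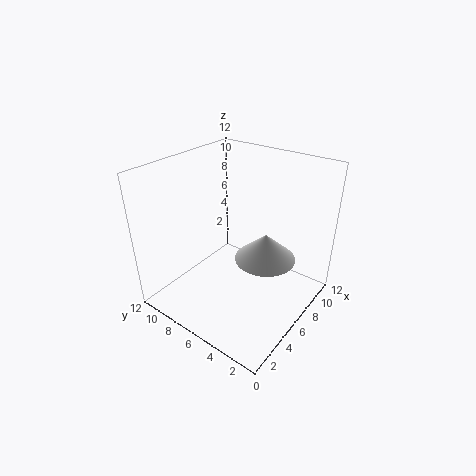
a = 6.75, b = 3.75, c = 4.5, t = 2.25, col = 'lightgray'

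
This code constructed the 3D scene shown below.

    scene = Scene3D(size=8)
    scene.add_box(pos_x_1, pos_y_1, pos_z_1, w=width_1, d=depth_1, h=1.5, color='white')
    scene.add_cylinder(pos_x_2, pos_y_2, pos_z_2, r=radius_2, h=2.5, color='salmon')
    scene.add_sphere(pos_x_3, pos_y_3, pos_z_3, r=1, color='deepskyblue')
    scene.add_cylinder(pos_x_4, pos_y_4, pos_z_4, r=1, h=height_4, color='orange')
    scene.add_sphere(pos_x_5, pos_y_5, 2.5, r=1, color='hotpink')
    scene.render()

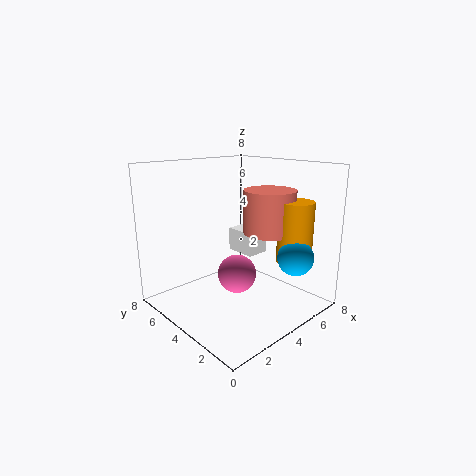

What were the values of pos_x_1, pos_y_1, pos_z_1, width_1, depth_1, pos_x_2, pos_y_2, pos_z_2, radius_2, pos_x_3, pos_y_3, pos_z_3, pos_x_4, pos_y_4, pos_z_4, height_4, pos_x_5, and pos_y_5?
pos_x_1 = 6
pos_y_1 = 5
pos_z_1 = 2
width_1 = 1.5
depth_1 = 2
pos_x_2 = 6
pos_y_2 = 3.5
pos_z_2 = 4
radius_2 = 1.5
pos_x_3 = 6
pos_y_3 = 1.5
pos_z_3 = 3
pos_x_4 = 6.5
pos_y_4 = 2
pos_z_4 = 2.5
height_4 = 3.5
pos_x_5 = 3
pos_y_5 = 3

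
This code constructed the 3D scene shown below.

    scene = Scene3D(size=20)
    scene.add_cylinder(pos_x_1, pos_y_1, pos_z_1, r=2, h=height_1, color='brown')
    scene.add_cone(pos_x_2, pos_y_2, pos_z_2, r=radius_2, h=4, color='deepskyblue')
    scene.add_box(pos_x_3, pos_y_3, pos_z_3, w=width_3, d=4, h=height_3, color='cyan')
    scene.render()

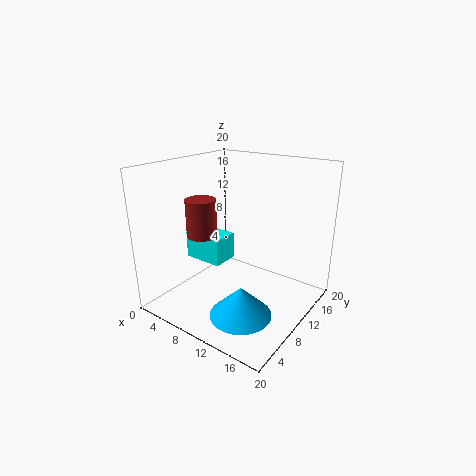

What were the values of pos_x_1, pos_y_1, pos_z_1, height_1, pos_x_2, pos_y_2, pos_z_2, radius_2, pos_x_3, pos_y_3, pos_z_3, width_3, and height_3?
pos_x_1 = 7, pos_y_1 = 6, pos_z_1 = 11, height_1 = 5, pos_x_2 = 14, pos_y_2 = 5, pos_z_2 = 2, radius_2 = 4, pos_x_3 = 1, pos_y_3 = 9, pos_z_3 = 5, width_3 = 6, height_3 = 4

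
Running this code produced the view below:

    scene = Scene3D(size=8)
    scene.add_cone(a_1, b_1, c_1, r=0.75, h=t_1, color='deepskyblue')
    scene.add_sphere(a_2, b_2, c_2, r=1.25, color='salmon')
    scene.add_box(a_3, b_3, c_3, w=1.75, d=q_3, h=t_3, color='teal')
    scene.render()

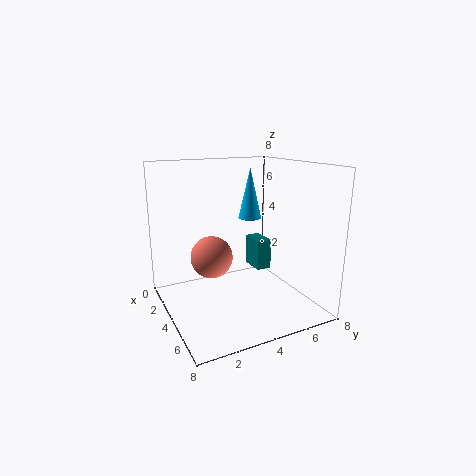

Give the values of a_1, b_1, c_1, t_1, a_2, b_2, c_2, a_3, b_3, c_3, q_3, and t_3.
a_1 = 1.25; b_1 = 6.25; c_1 = 4.25; t_1 = 3.25; a_2 = 2.5; b_2 = 3; c_2 = 2.5; a_3 = 0.25; b_3 = 6.5; c_3 = 0.75; q_3 = 1; t_3 = 2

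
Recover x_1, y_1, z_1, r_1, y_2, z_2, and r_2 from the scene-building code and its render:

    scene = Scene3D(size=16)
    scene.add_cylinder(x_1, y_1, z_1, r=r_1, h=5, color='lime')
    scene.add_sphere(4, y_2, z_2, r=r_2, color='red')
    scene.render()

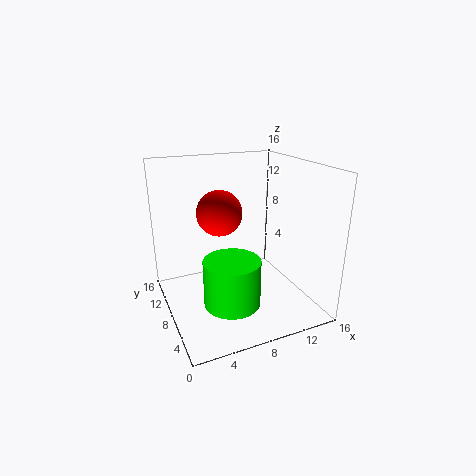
x_1 = 6; y_1 = 5; z_1 = 2; r_1 = 3; y_2 = 3; z_2 = 13; r_2 = 2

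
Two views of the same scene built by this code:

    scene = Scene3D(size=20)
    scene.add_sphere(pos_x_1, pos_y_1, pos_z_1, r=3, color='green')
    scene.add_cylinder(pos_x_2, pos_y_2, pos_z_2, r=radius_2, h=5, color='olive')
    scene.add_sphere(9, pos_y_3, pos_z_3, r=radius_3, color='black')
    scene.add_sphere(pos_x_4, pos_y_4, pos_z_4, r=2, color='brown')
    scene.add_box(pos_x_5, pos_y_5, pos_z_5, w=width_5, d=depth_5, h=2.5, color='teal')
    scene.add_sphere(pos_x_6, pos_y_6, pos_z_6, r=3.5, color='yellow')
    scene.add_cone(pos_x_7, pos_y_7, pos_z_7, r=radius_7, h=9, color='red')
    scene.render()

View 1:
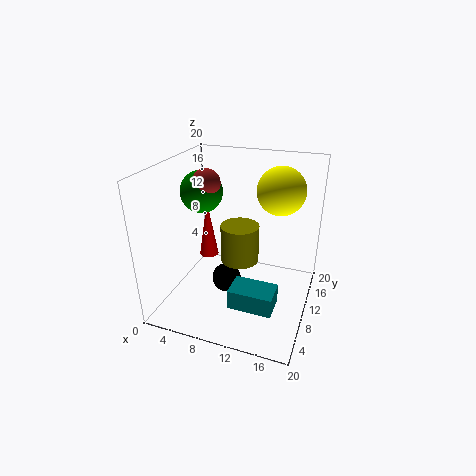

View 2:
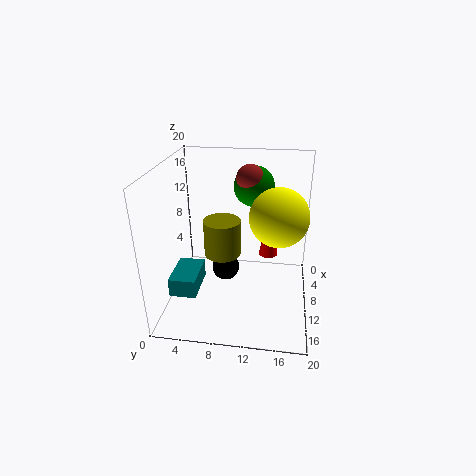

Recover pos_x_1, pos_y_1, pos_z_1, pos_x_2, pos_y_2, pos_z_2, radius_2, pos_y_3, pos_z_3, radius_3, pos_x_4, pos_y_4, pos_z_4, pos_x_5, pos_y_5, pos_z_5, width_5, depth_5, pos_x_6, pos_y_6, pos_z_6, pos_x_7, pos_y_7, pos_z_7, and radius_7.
pos_x_1 = 4; pos_y_1 = 11.5; pos_z_1 = 15.5; pos_x_2 = 11; pos_y_2 = 8; pos_z_2 = 8; radius_2 = 2.5; pos_y_3 = 8; pos_z_3 = 4.5; radius_3 = 2; pos_x_4 = 5; pos_y_4 = 11; pos_z_4 = 17; pos_x_5 = 11.5; pos_y_5 = 2; pos_z_5 = 4.5; width_5 = 5.5; depth_5 = 3.5; pos_x_6 = 14.5; pos_y_6 = 15.5; pos_z_6 = 15.5; pos_x_7 = 3.5; pos_y_7 = 14; pos_z_7 = 4; radius_7 = 1.5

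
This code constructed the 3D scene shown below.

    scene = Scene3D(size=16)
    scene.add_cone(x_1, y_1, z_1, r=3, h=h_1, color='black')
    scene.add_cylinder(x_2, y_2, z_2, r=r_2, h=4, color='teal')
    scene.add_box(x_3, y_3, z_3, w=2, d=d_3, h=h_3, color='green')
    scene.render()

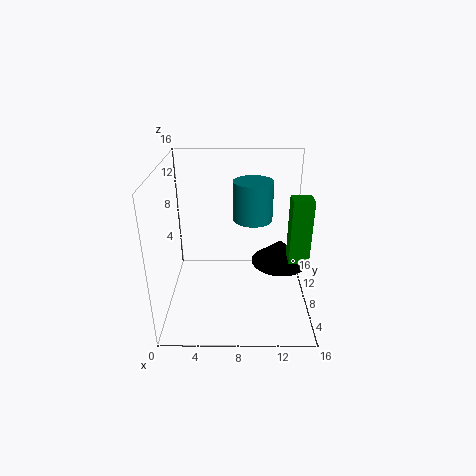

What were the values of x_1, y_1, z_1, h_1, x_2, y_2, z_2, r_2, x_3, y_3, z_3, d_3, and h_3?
x_1 = 12.5
y_1 = 6.5
z_1 = 6
h_1 = 2.5
x_2 = 9.5
y_2 = 6.5
z_2 = 11
r_2 = 2
x_3 = 13
y_3 = 3.5
z_3 = 7.5
d_3 = 2
h_3 = 6.5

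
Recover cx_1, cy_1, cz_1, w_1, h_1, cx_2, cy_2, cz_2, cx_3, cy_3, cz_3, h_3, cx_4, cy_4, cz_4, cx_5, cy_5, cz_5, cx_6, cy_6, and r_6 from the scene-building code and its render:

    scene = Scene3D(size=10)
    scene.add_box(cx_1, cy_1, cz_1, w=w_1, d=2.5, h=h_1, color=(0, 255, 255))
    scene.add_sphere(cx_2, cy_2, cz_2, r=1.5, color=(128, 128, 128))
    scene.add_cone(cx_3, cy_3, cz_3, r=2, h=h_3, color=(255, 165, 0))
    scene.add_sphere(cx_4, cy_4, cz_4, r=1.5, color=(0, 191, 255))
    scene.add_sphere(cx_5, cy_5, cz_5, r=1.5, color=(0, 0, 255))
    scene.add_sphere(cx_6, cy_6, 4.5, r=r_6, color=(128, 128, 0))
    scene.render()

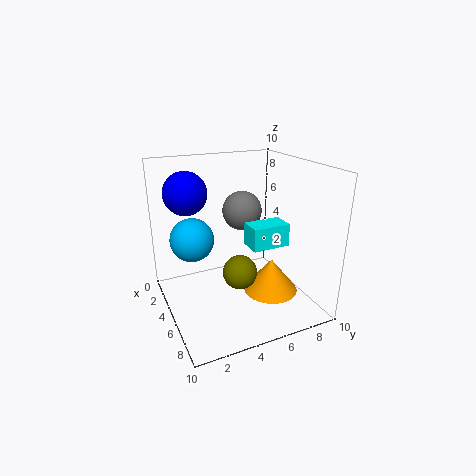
cx_1 = 6, cy_1 = 5, cz_1 = 5, w_1 = 1.5, h_1 = 1.5, cx_2 = 2.5, cy_2 = 6.5, cz_2 = 6, cx_3 = 5.5, cy_3 = 7.5, cz_3 = 0.5, h_3 = 2.5, cx_4 = 4, cy_4 = 2, cz_4 = 5, cx_5 = 3, cy_5 = 2, cz_5 = 8, cx_6 = 8.5, cy_6 = 3.5, r_6 = 1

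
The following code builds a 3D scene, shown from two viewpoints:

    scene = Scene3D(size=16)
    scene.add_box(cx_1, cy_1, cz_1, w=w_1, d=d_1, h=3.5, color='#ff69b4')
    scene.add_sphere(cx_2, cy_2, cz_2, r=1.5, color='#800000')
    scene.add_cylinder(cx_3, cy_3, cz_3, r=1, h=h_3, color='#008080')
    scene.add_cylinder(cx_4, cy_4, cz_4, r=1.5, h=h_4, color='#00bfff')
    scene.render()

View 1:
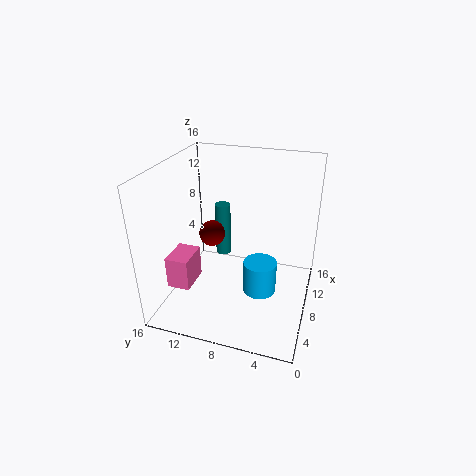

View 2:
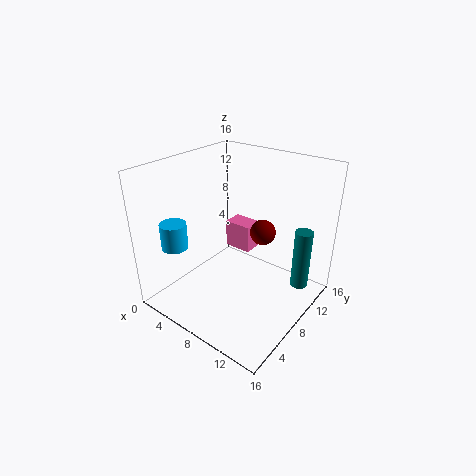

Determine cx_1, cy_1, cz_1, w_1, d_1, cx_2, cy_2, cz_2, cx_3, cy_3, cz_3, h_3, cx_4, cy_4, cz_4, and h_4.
cx_1 = 3, cy_1 = 12, cz_1 = 3.5, w_1 = 3.5, d_1 = 2.5, cx_2 = 9, cy_2 = 11.5, cz_2 = 7.5, cx_3 = 14, cy_3 = 12, cz_3 = 2, h_3 = 7, cx_4 = 2, cy_4 = 4, cz_4 = 6.5, h_4 = 3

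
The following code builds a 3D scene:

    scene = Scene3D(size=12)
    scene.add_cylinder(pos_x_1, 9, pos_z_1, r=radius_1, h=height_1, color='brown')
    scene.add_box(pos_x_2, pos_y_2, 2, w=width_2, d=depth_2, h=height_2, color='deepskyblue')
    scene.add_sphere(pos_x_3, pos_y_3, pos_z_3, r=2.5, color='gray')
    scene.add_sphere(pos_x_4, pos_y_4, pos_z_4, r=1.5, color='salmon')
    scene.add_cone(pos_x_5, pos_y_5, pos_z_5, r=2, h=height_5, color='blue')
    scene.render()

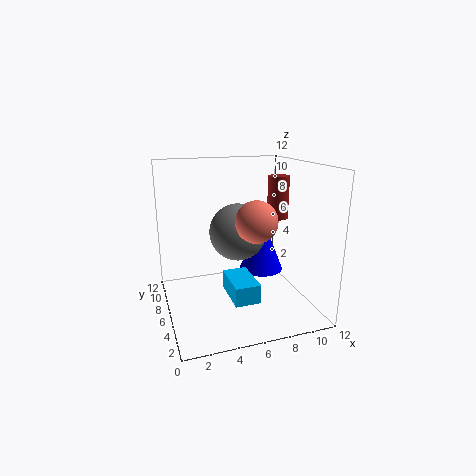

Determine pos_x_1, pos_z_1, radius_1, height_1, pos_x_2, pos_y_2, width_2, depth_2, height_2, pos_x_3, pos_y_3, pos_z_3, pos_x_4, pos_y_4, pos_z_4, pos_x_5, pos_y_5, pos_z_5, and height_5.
pos_x_1 = 11; pos_z_1 = 6.5; radius_1 = 1; height_1 = 4; pos_x_2 = 4.5; pos_y_2 = 2; width_2 = 2; depth_2 = 3.5; height_2 = 1.5; pos_x_3 = 6.5; pos_y_3 = 7.5; pos_z_3 = 6; pos_x_4 = 6; pos_y_4 = 2; pos_z_4 = 8.5; pos_x_5 = 9; pos_y_5 = 8; pos_z_5 = 2; height_5 = 5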